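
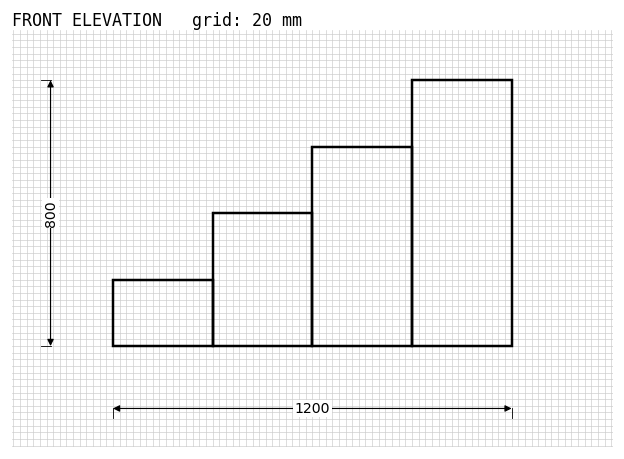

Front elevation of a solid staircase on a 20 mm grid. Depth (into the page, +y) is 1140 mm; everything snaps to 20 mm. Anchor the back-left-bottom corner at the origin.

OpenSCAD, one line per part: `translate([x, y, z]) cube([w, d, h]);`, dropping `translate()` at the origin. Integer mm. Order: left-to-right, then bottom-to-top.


cube([300, 1140, 200]);
translate([300, 0, 0]) cube([300, 1140, 400]);
translate([600, 0, 0]) cube([300, 1140, 600]);
translate([900, 0, 0]) cube([300, 1140, 800]);


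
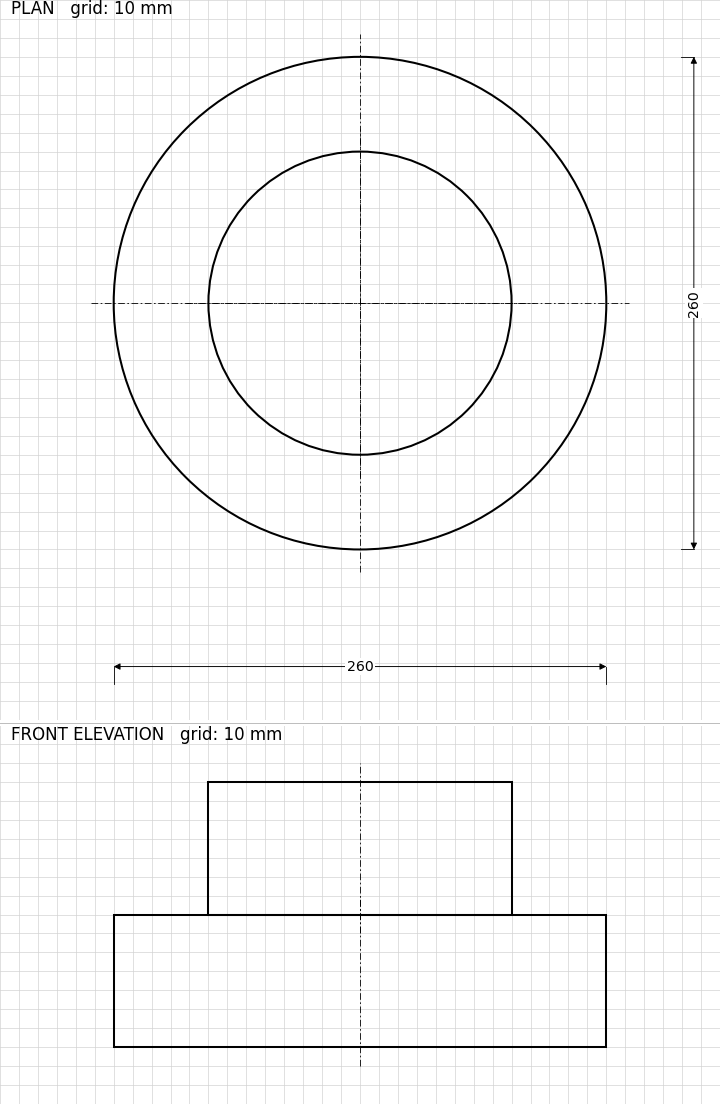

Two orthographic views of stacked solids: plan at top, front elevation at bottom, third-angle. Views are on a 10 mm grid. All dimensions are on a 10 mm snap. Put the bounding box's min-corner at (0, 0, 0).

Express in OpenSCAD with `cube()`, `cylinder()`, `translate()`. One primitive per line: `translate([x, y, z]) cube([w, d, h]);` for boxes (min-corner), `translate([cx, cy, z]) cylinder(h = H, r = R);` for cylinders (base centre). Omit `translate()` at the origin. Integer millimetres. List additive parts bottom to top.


translate([130, 130, 0]) cylinder(h = 70, r = 130);
translate([130, 130, 70]) cylinder(h = 70, r = 80);


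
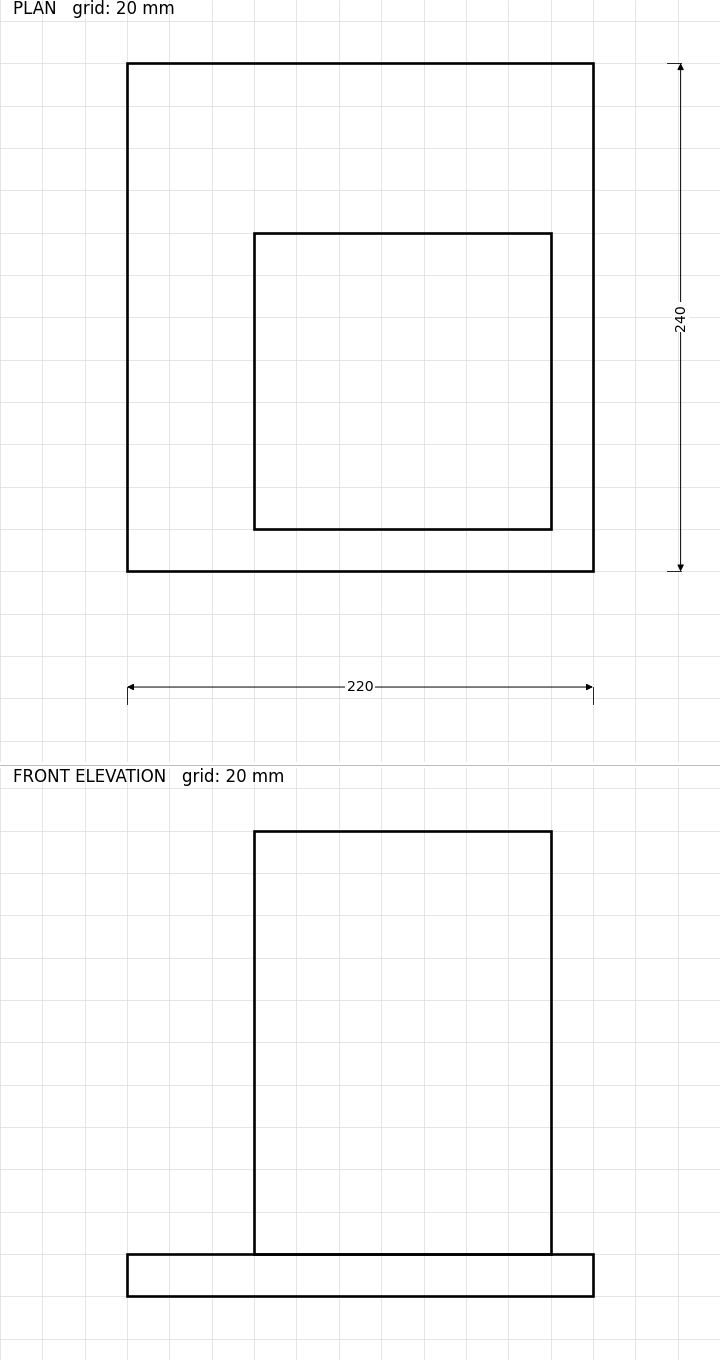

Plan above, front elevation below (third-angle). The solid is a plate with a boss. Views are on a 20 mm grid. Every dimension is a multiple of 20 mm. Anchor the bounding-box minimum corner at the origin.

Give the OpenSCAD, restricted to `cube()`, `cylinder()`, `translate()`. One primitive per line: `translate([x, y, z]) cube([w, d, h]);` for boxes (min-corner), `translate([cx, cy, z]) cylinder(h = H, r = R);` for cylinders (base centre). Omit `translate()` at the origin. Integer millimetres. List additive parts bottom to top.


cube([220, 240, 20]);
translate([60, 20, 20]) cube([140, 140, 200]);


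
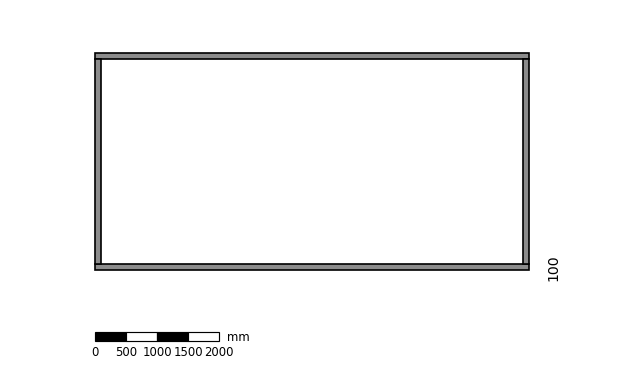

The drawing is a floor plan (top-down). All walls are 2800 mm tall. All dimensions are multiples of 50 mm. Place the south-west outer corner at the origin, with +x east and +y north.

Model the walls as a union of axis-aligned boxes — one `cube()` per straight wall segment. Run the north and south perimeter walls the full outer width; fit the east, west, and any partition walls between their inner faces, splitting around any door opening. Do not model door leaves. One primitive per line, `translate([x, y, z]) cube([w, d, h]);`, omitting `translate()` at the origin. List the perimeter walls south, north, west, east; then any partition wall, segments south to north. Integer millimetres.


cube([7000, 100, 2800]);
translate([0, 3400, 0]) cube([7000, 100, 2800]);
translate([0, 100, 0]) cube([100, 3300, 2800]);
translate([6900, 100, 0]) cube([100, 3300, 2800]);


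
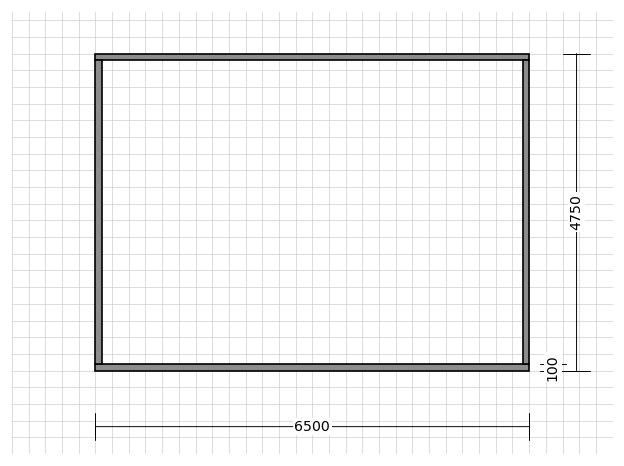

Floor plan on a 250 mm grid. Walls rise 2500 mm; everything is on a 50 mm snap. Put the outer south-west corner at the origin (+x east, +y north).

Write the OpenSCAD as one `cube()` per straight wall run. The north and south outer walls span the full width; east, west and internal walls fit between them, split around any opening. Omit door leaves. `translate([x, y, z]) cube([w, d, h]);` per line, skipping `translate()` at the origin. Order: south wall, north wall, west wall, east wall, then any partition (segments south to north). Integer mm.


cube([6500, 100, 2500]);
translate([0, 4650, 0]) cube([6500, 100, 2500]);
translate([0, 100, 0]) cube([100, 4550, 2500]);
translate([6400, 100, 0]) cube([100, 4550, 2500]);


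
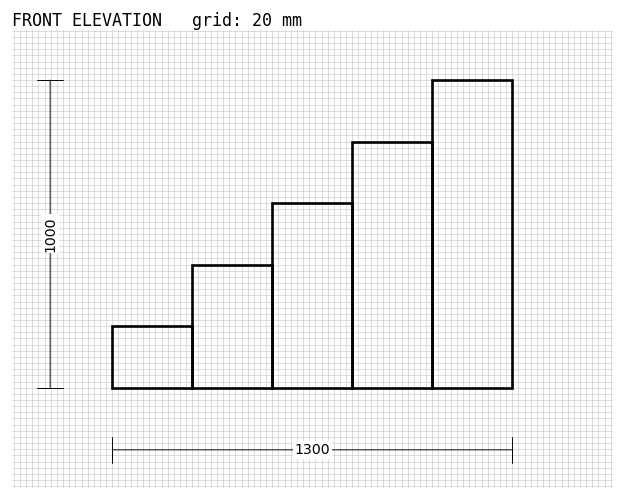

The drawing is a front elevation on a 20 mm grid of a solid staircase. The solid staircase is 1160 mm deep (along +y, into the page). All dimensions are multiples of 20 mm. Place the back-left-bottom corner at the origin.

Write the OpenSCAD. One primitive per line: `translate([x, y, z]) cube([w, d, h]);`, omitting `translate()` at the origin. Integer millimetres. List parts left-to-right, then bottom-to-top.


cube([260, 1160, 200]);
translate([260, 0, 0]) cube([260, 1160, 400]);
translate([520, 0, 0]) cube([260, 1160, 600]);
translate([780, 0, 0]) cube([260, 1160, 800]);
translate([1040, 0, 0]) cube([260, 1160, 1000]);


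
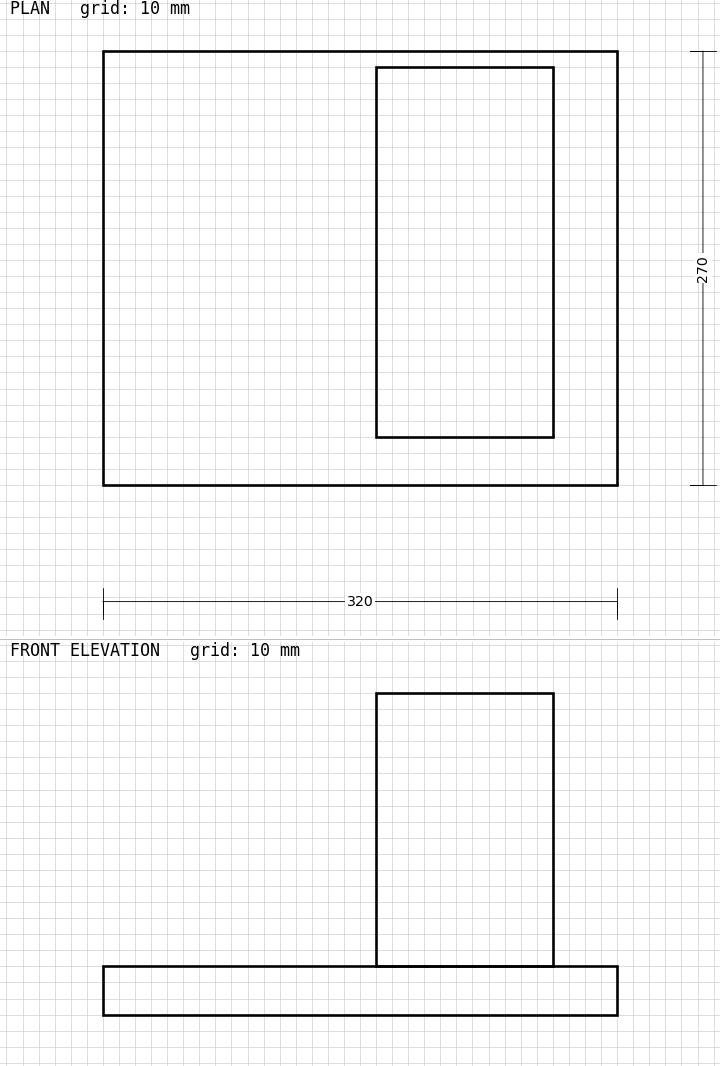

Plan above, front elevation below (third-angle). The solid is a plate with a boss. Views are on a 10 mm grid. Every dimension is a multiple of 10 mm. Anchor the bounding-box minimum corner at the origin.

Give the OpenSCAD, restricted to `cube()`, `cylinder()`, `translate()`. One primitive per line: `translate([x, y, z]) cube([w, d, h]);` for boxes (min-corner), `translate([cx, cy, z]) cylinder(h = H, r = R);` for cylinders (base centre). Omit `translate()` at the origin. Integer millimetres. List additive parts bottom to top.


cube([320, 270, 30]);
translate([170, 30, 30]) cube([110, 230, 170]);


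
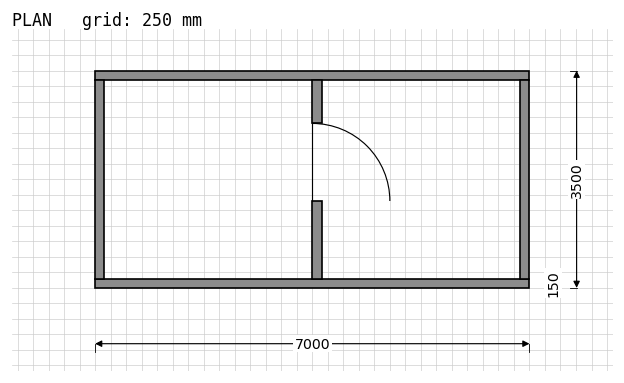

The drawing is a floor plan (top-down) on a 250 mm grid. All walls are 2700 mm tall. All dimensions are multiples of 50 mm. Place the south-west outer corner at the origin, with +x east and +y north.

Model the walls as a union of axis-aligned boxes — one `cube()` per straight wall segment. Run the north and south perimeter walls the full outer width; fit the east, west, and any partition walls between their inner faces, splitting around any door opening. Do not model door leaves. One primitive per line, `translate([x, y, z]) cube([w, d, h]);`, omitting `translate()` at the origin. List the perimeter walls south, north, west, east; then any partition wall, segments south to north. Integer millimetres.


cube([7000, 150, 2700]);
translate([0, 3350, 0]) cube([7000, 150, 2700]);
translate([0, 150, 0]) cube([150, 3200, 2700]);
translate([6850, 150, 0]) cube([150, 3200, 2700]);
translate([3500, 150, 0]) cube([150, 1250, 2700]);
translate([3500, 2650, 0]) cube([150, 700, 2700]);


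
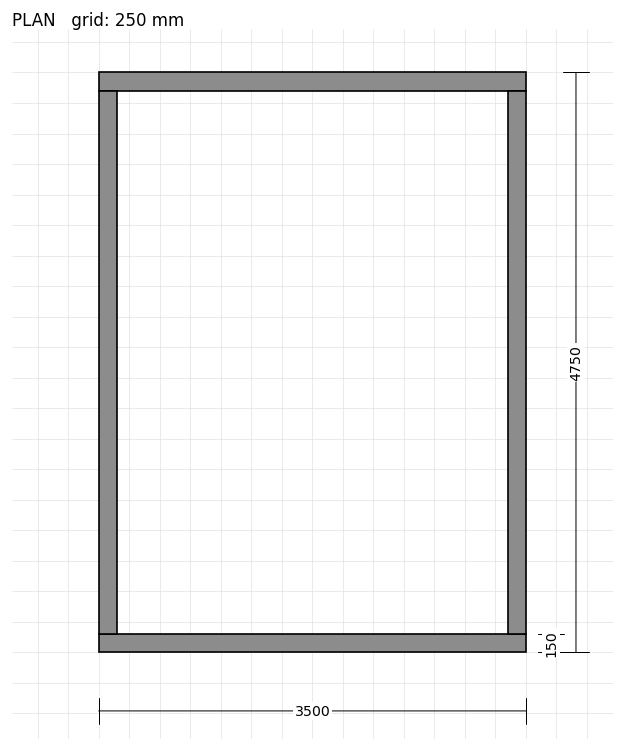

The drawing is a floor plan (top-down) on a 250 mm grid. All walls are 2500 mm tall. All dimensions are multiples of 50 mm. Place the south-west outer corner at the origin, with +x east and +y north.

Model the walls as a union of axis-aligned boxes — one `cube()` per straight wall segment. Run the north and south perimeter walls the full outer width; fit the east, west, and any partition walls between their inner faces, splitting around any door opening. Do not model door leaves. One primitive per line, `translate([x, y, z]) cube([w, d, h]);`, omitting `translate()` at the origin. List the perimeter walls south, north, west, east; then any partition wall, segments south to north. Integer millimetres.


cube([3500, 150, 2500]);
translate([0, 4600, 0]) cube([3500, 150, 2500]);
translate([0, 150, 0]) cube([150, 4450, 2500]);
translate([3350, 150, 0]) cube([150, 4450, 2500]);


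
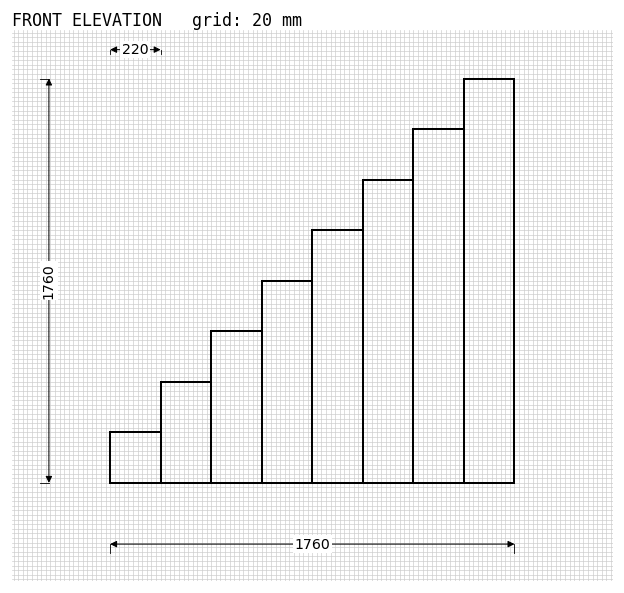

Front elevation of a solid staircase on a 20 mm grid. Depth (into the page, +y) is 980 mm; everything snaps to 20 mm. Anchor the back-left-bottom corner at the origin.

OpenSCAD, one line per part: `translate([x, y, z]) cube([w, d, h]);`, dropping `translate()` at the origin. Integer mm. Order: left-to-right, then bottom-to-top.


cube([220, 980, 220]);
translate([220, 0, 0]) cube([220, 980, 440]);
translate([440, 0, 0]) cube([220, 980, 660]);
translate([660, 0, 0]) cube([220, 980, 880]);
translate([880, 0, 0]) cube([220, 980, 1100]);
translate([1100, 0, 0]) cube([220, 980, 1320]);
translate([1320, 0, 0]) cube([220, 980, 1540]);
translate([1540, 0, 0]) cube([220, 980, 1760]);


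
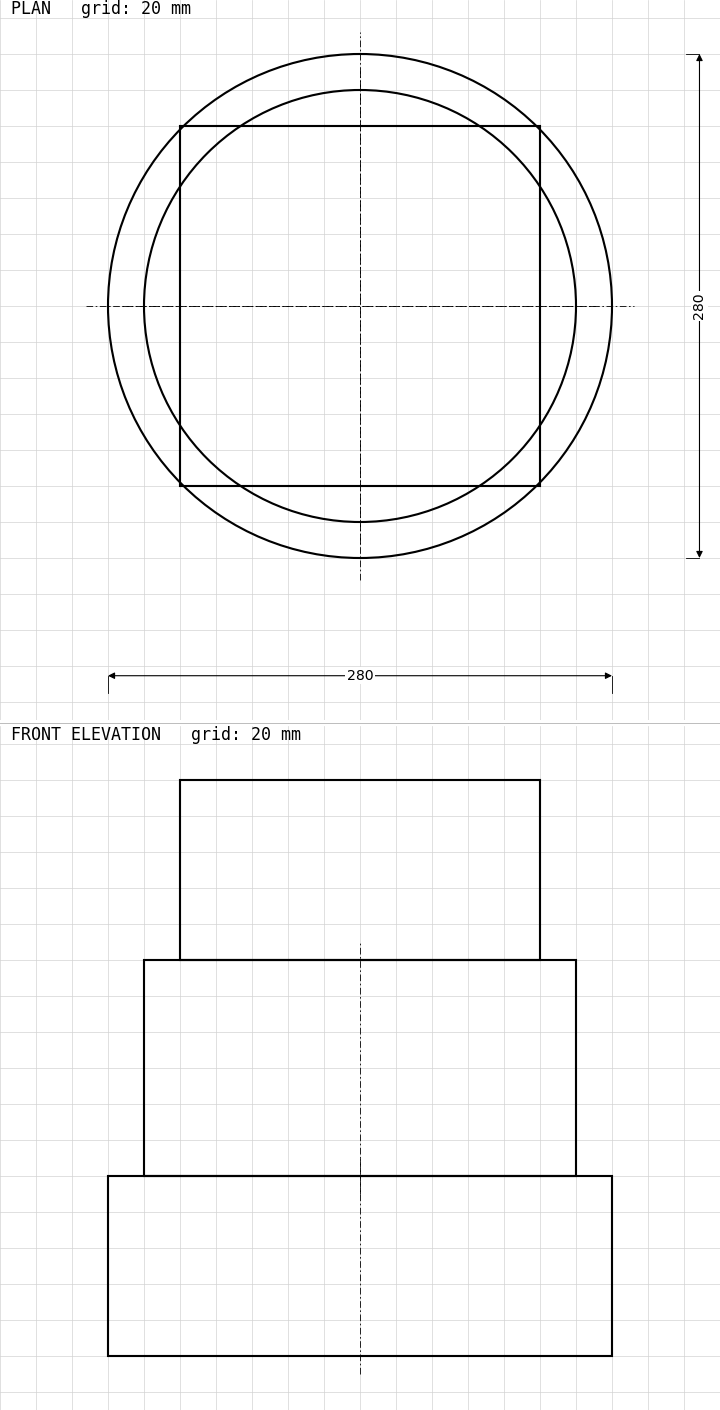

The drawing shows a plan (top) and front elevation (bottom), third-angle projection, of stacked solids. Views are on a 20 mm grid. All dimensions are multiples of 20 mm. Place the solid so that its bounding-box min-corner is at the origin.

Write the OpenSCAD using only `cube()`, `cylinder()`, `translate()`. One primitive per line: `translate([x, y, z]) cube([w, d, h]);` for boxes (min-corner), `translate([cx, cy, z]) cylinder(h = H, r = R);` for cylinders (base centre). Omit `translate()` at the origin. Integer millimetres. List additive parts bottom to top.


translate([140, 140, 0]) cylinder(h = 100, r = 140);
translate([140, 140, 100]) cylinder(h = 120, r = 120);
translate([40, 40, 220]) cube([200, 200, 100]);


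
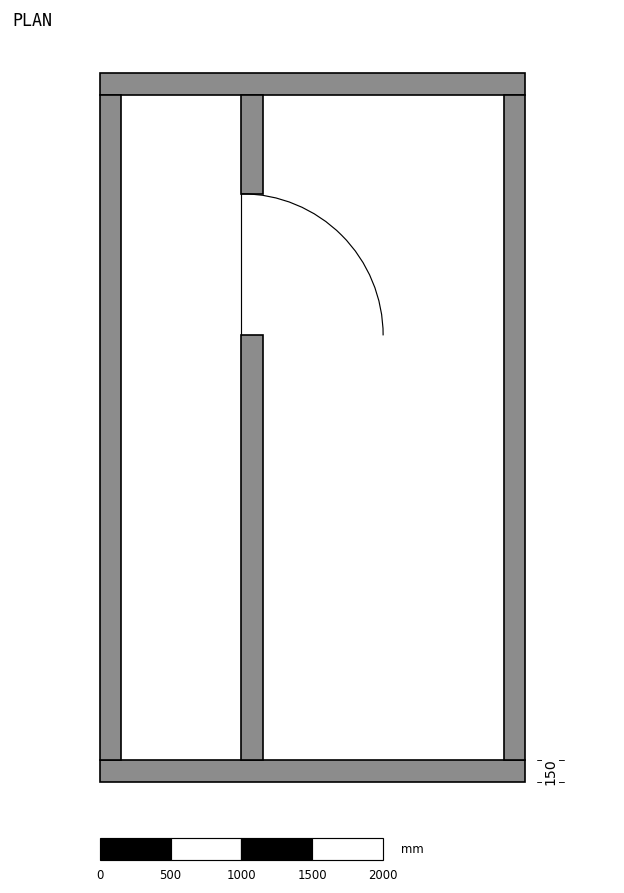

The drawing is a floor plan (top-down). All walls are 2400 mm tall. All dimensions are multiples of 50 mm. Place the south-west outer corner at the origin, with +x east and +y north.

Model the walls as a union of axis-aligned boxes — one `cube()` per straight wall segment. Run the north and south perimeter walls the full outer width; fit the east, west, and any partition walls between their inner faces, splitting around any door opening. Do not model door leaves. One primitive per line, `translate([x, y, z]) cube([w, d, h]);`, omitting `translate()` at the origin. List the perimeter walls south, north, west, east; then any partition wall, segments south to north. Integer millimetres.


cube([3000, 150, 2400]);
translate([0, 4850, 0]) cube([3000, 150, 2400]);
translate([0, 150, 0]) cube([150, 4700, 2400]);
translate([2850, 150, 0]) cube([150, 4700, 2400]);
translate([1000, 150, 0]) cube([150, 3000, 2400]);
translate([1000, 4150, 0]) cube([150, 700, 2400]);


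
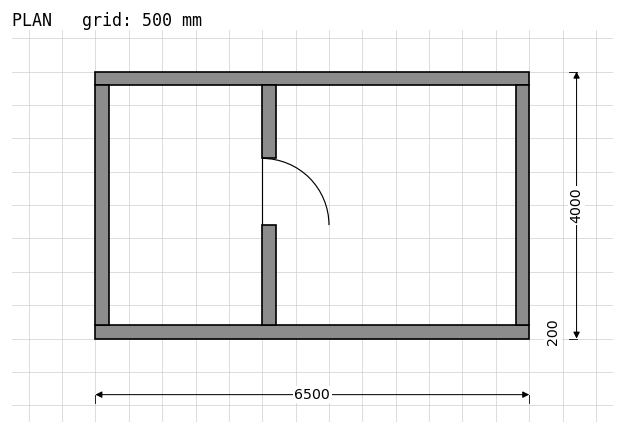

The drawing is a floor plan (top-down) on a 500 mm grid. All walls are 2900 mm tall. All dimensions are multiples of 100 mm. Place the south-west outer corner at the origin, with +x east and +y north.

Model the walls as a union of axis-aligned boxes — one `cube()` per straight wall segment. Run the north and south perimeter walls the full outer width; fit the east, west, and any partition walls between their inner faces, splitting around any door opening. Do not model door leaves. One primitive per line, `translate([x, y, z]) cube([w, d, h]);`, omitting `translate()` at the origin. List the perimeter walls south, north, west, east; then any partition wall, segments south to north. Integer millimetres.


cube([6500, 200, 2900]);
translate([0, 3800, 0]) cube([6500, 200, 2900]);
translate([0, 200, 0]) cube([200, 3600, 2900]);
translate([6300, 200, 0]) cube([200, 3600, 2900]);
translate([2500, 200, 0]) cube([200, 1500, 2900]);
translate([2500, 2700, 0]) cube([200, 1100, 2900]);


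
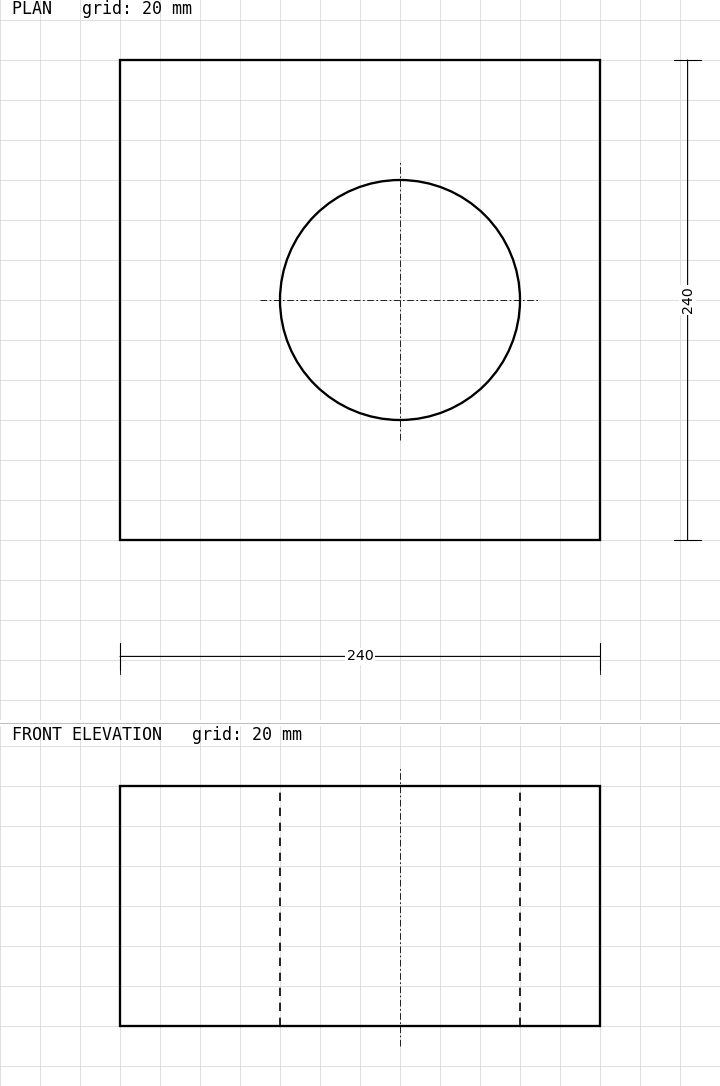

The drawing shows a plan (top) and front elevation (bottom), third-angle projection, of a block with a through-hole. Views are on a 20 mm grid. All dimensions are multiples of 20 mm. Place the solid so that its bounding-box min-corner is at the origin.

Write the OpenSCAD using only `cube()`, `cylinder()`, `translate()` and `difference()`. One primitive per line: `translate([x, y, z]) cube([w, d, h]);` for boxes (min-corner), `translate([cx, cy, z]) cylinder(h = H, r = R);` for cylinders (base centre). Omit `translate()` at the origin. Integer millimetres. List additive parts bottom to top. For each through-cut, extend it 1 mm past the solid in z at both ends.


difference() {
  cube([240, 240, 120]);
  translate([140, 120, -1]) cylinder(h = 122, r = 60);
}


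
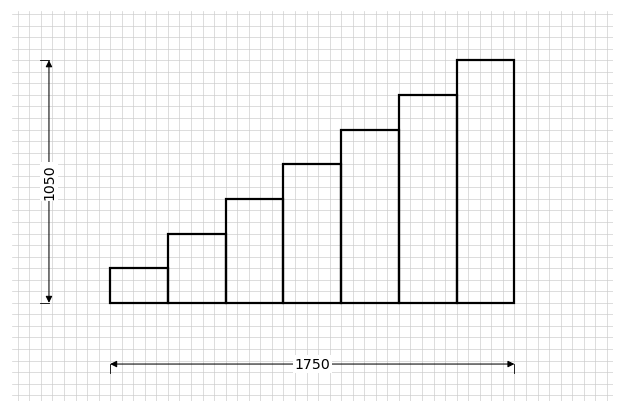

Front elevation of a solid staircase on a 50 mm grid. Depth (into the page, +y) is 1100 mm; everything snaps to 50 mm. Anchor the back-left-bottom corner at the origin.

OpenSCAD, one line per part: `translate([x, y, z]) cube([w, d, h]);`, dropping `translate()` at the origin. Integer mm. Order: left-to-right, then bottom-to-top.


cube([250, 1100, 150]);
translate([250, 0, 0]) cube([250, 1100, 300]);
translate([500, 0, 0]) cube([250, 1100, 450]);
translate([750, 0, 0]) cube([250, 1100, 600]);
translate([1000, 0, 0]) cube([250, 1100, 750]);
translate([1250, 0, 0]) cube([250, 1100, 900]);
translate([1500, 0, 0]) cube([250, 1100, 1050]);


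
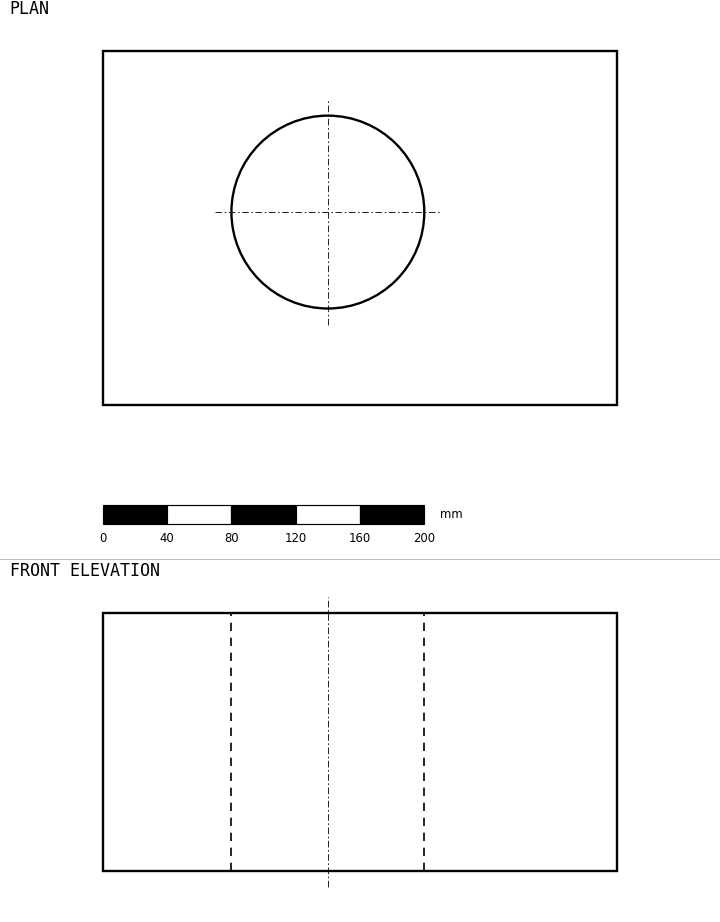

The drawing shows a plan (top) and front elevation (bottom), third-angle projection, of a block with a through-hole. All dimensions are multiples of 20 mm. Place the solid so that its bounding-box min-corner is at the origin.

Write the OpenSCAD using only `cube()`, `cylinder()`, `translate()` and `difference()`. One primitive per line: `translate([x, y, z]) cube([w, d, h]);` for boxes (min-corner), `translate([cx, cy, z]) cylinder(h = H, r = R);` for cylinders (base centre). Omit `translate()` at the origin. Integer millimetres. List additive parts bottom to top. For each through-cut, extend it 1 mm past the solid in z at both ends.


difference() {
  cube([320, 220, 160]);
  translate([140, 120, -1]) cylinder(h = 162, r = 60);
}


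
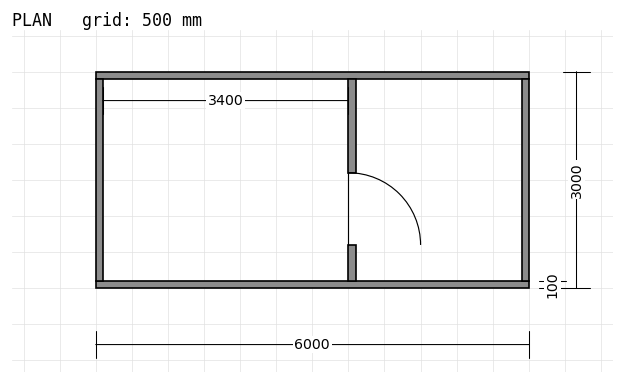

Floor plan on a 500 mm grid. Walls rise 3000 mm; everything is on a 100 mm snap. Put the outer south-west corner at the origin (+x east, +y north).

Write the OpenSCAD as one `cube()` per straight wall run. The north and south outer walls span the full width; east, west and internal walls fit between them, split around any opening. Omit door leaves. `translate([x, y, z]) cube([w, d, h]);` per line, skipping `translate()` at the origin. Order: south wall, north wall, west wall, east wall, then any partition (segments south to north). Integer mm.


cube([6000, 100, 3000]);
translate([0, 2900, 0]) cube([6000, 100, 3000]);
translate([0, 100, 0]) cube([100, 2800, 3000]);
translate([5900, 100, 0]) cube([100, 2800, 3000]);
translate([3500, 100, 0]) cube([100, 500, 3000]);
translate([3500, 1600, 0]) cube([100, 1300, 3000]);


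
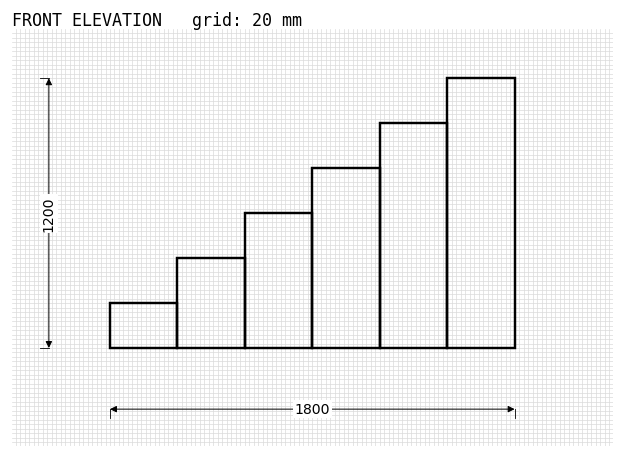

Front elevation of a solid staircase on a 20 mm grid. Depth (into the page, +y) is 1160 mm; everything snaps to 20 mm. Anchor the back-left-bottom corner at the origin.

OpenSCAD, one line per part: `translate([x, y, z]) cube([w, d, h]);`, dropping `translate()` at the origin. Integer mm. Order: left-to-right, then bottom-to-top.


cube([300, 1160, 200]);
translate([300, 0, 0]) cube([300, 1160, 400]);
translate([600, 0, 0]) cube([300, 1160, 600]);
translate([900, 0, 0]) cube([300, 1160, 800]);
translate([1200, 0, 0]) cube([300, 1160, 1000]);
translate([1500, 0, 0]) cube([300, 1160, 1200]);


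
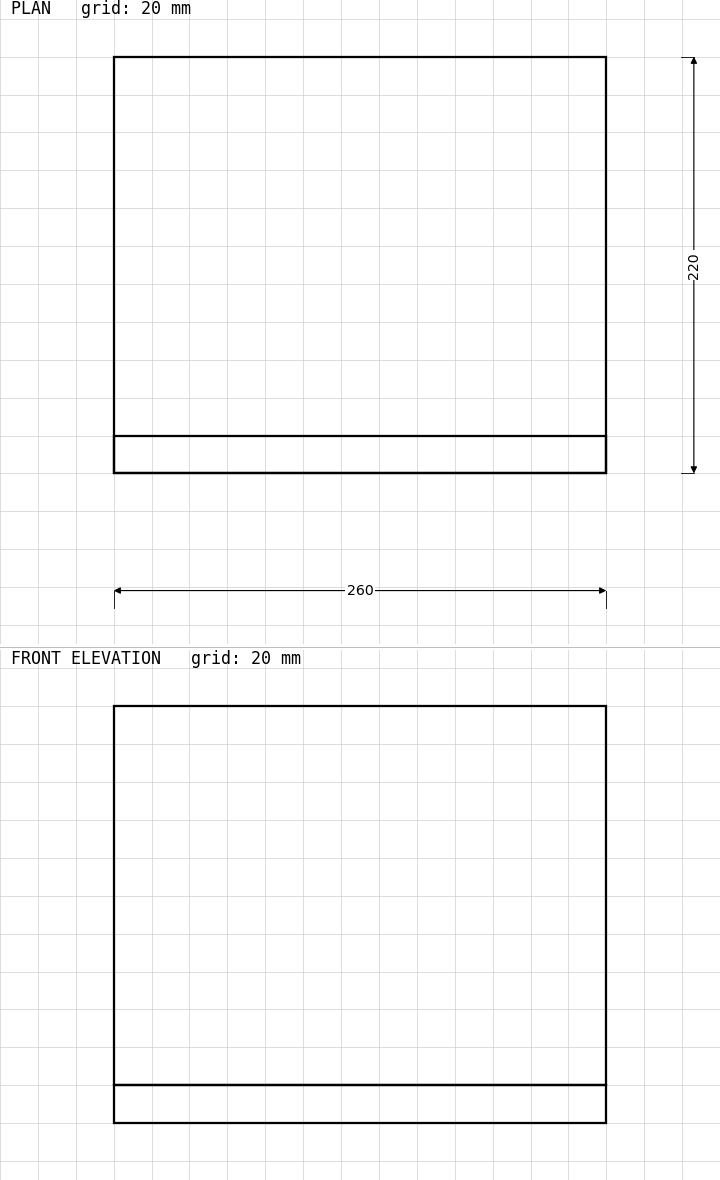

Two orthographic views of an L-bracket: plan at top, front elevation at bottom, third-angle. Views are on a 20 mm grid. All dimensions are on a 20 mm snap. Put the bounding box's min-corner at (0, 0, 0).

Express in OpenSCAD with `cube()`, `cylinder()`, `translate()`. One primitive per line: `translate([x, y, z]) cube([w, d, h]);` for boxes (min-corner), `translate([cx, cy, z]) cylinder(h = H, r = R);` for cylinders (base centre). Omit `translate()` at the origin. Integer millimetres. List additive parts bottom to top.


cube([260, 220, 20]);
translate([0, 0, 20]) cube([260, 20, 200]);


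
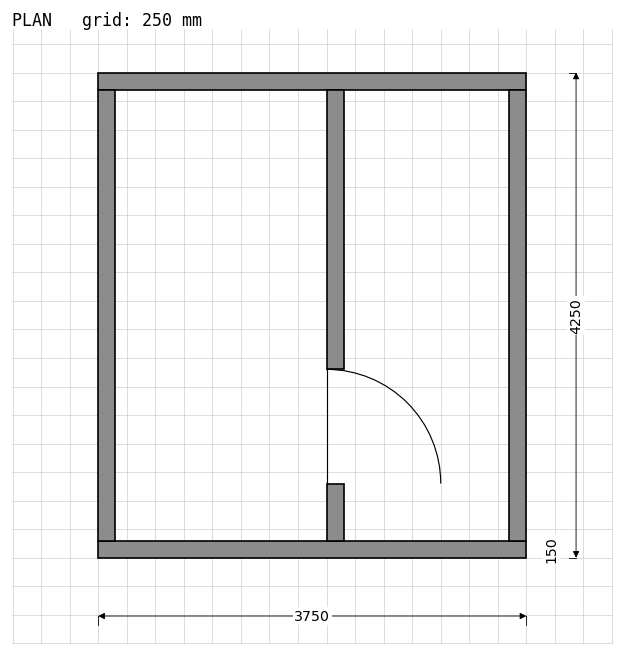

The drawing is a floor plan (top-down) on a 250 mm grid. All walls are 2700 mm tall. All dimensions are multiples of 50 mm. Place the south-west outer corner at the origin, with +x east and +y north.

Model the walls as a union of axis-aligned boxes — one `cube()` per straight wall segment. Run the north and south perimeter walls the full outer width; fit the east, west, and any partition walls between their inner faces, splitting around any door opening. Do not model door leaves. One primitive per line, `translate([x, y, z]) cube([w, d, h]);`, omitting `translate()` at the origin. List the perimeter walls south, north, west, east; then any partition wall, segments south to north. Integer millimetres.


cube([3750, 150, 2700]);
translate([0, 4100, 0]) cube([3750, 150, 2700]);
translate([0, 150, 0]) cube([150, 3950, 2700]);
translate([3600, 150, 0]) cube([150, 3950, 2700]);
translate([2000, 150, 0]) cube([150, 500, 2700]);
translate([2000, 1650, 0]) cube([150, 2450, 2700]);


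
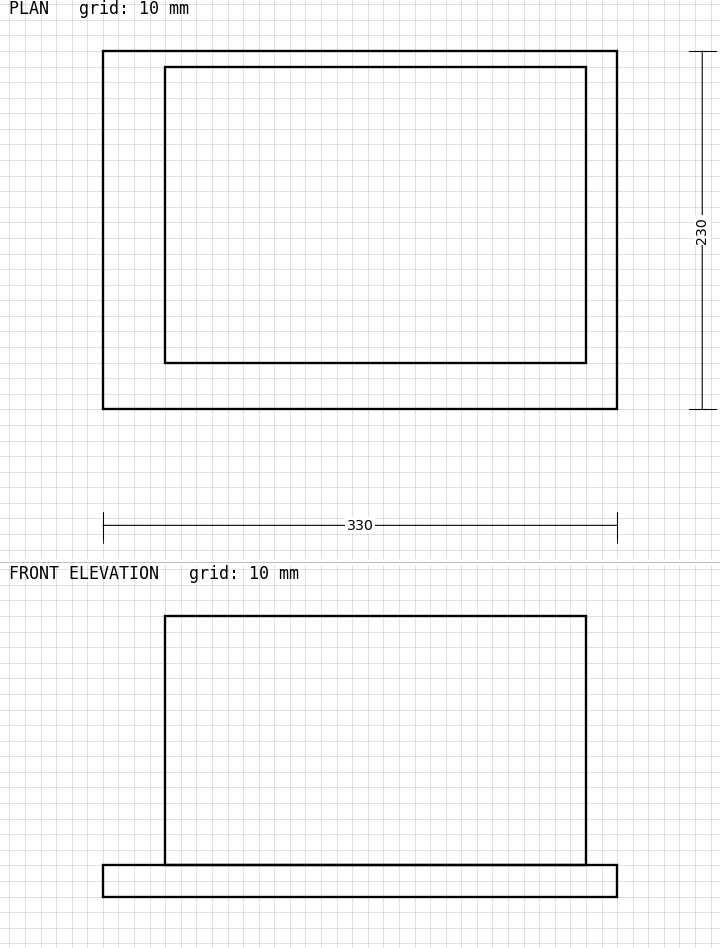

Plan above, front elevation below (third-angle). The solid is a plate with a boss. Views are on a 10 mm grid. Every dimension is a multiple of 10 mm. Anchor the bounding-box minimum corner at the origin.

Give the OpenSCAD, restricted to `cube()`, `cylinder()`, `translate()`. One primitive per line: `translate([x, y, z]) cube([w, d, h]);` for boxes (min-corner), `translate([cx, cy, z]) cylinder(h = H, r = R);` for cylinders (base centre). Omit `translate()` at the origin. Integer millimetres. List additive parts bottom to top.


cube([330, 230, 20]);
translate([40, 30, 20]) cube([270, 190, 160]);


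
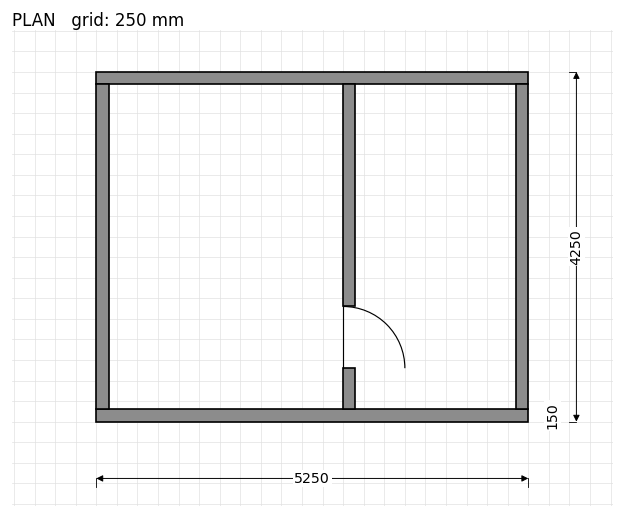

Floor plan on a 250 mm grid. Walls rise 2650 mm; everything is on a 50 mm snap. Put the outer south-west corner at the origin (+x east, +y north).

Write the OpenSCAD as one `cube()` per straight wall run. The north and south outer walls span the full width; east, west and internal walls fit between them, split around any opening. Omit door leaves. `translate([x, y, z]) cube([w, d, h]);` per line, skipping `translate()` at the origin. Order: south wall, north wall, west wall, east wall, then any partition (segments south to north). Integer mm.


cube([5250, 150, 2650]);
translate([0, 4100, 0]) cube([5250, 150, 2650]);
translate([0, 150, 0]) cube([150, 3950, 2650]);
translate([5100, 150, 0]) cube([150, 3950, 2650]);
translate([3000, 150, 0]) cube([150, 500, 2650]);
translate([3000, 1400, 0]) cube([150, 2700, 2650]);


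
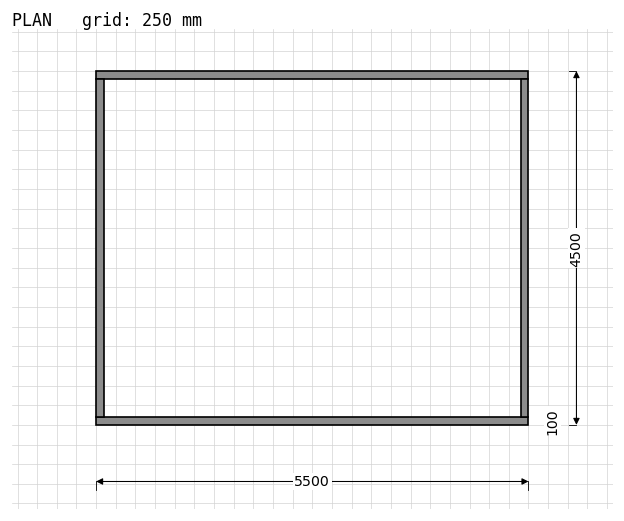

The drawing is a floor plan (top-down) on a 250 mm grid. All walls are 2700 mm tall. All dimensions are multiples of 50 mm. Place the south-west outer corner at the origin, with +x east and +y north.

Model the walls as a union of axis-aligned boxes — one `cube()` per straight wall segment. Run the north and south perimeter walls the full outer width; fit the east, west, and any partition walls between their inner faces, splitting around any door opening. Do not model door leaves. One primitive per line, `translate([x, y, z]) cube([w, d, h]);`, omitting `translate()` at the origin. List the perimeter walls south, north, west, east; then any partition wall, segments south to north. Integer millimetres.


cube([5500, 100, 2700]);
translate([0, 4400, 0]) cube([5500, 100, 2700]);
translate([0, 100, 0]) cube([100, 4300, 2700]);
translate([5400, 100, 0]) cube([100, 4300, 2700]);


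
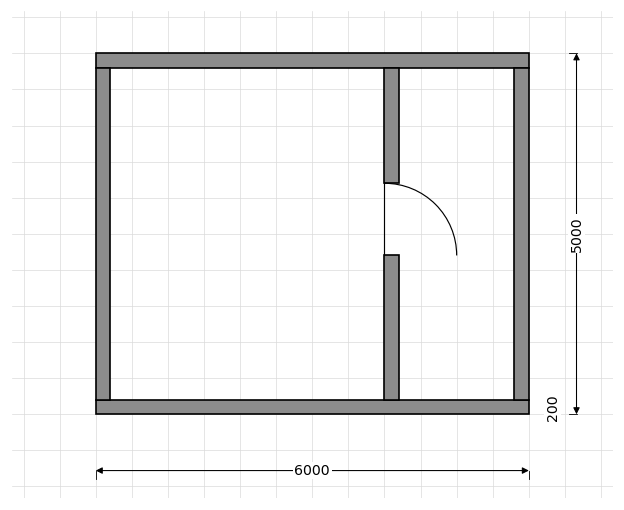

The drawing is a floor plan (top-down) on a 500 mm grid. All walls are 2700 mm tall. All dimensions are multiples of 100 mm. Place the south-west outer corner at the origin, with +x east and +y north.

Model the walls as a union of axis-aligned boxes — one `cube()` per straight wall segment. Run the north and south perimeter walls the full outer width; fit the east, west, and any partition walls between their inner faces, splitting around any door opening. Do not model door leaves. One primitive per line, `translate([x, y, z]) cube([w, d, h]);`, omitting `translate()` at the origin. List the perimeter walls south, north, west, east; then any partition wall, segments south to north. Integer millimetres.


cube([6000, 200, 2700]);
translate([0, 4800, 0]) cube([6000, 200, 2700]);
translate([0, 200, 0]) cube([200, 4600, 2700]);
translate([5800, 200, 0]) cube([200, 4600, 2700]);
translate([4000, 200, 0]) cube([200, 2000, 2700]);
translate([4000, 3200, 0]) cube([200, 1600, 2700]);


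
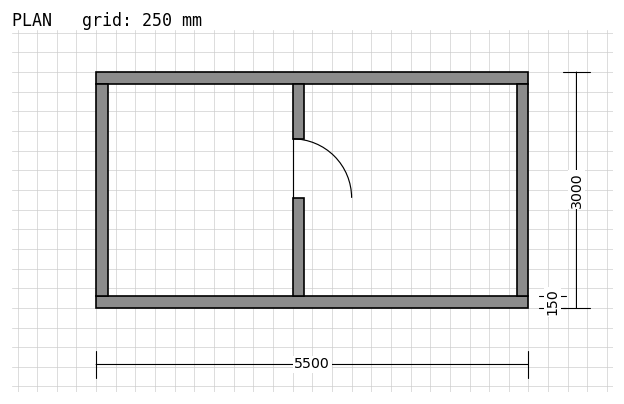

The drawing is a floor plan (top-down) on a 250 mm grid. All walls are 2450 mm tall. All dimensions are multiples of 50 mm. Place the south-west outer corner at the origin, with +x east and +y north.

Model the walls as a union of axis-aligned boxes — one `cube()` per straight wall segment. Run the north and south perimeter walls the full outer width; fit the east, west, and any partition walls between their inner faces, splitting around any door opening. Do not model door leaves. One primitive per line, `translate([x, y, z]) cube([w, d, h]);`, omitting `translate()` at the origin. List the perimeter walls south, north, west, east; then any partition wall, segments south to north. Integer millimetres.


cube([5500, 150, 2450]);
translate([0, 2850, 0]) cube([5500, 150, 2450]);
translate([0, 150, 0]) cube([150, 2700, 2450]);
translate([5350, 150, 0]) cube([150, 2700, 2450]);
translate([2500, 150, 0]) cube([150, 1250, 2450]);
translate([2500, 2150, 0]) cube([150, 700, 2450]);


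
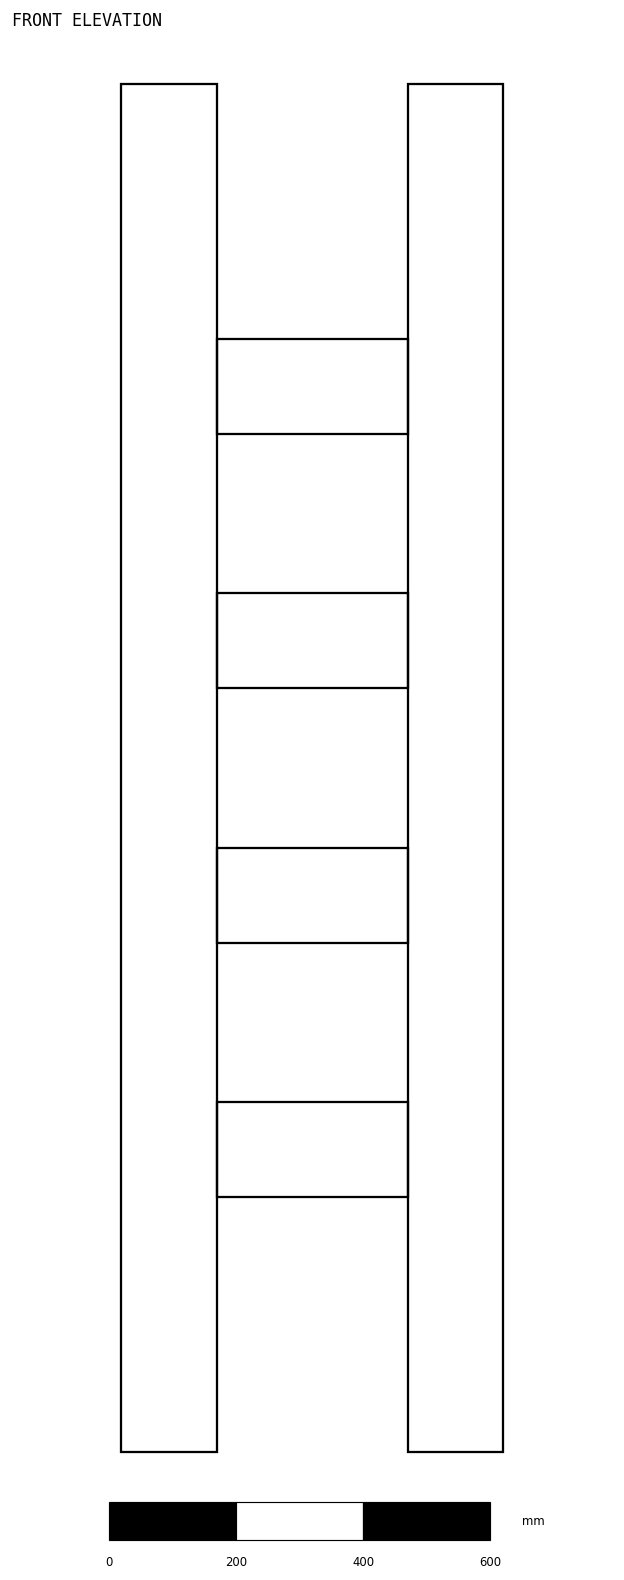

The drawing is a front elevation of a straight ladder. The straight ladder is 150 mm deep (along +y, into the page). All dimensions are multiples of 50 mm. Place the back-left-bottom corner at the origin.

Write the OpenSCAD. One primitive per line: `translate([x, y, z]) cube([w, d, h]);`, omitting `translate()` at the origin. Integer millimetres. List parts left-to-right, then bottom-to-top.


cube([150, 150, 2150]);
translate([150, 0, 400]) cube([300, 150, 150]);
translate([150, 0, 800]) cube([300, 150, 150]);
translate([150, 0, 1200]) cube([300, 150, 150]);
translate([150, 0, 1600]) cube([300, 150, 150]);
translate([450, 0, 0]) cube([150, 150, 2150]);


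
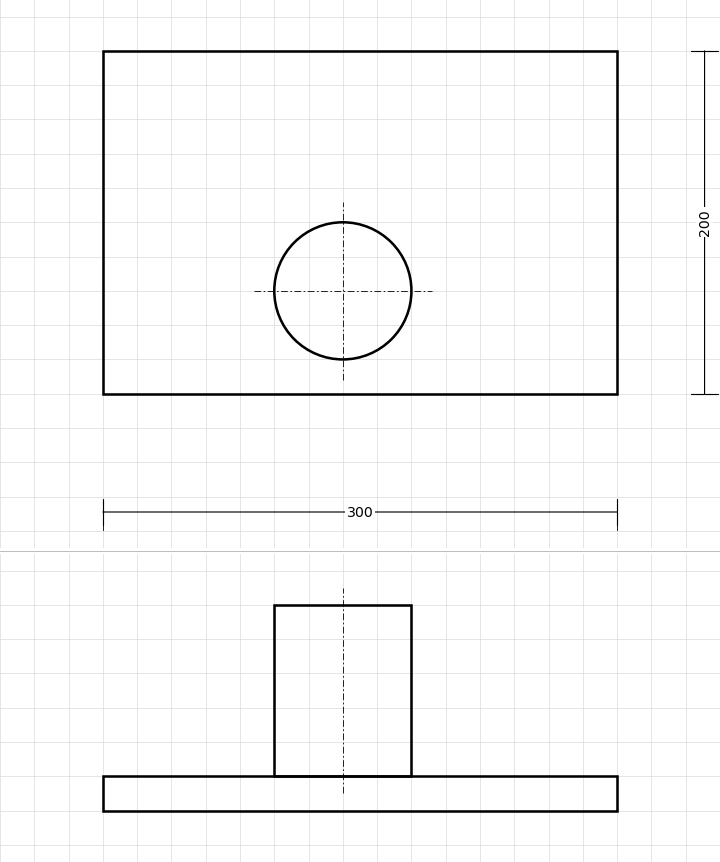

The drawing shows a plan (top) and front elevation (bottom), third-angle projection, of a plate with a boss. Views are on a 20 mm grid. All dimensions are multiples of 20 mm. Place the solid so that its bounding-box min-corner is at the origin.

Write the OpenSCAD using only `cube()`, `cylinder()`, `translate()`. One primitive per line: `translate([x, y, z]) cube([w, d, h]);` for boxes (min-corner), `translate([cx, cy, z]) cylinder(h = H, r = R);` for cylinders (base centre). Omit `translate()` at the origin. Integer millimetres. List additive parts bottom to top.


cube([300, 200, 20]);
translate([140, 60, 20]) cylinder(h = 100, r = 40);


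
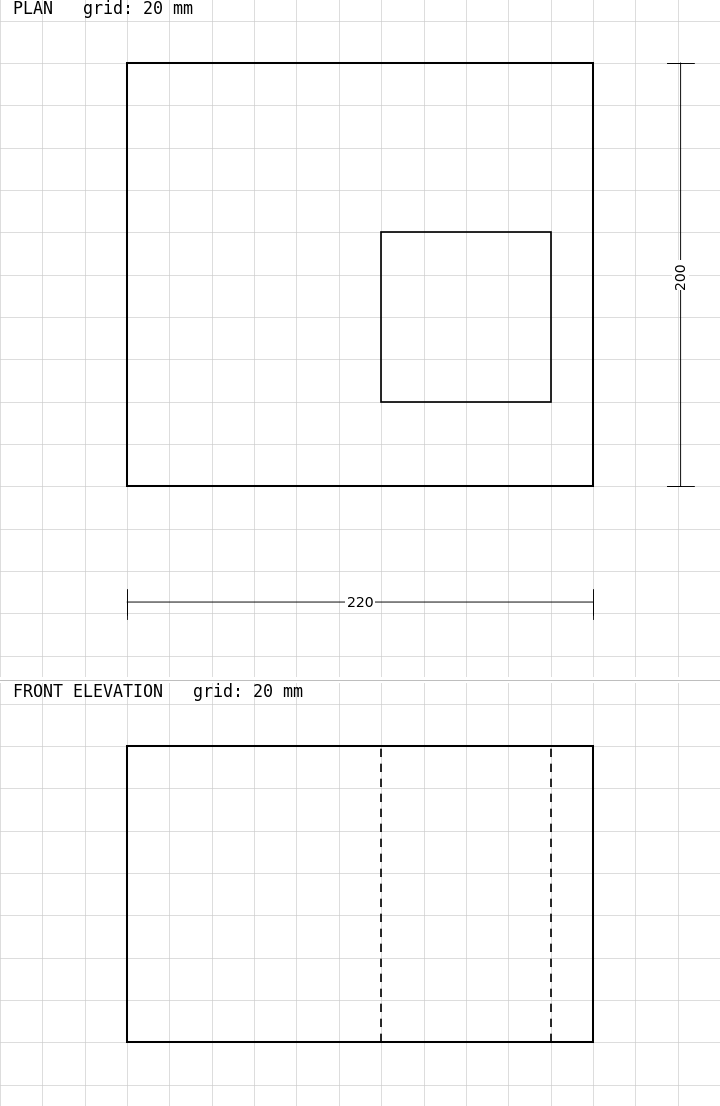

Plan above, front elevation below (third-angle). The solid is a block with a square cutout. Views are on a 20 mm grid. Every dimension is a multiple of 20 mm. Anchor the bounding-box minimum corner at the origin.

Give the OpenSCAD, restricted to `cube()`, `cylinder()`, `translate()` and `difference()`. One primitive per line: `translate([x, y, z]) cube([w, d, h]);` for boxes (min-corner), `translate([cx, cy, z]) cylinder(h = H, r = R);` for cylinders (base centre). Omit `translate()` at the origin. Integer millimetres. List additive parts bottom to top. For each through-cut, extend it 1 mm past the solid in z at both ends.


difference() {
  cube([220, 200, 140]);
  translate([120, 40, -1]) cube([80, 80, 142]);
}


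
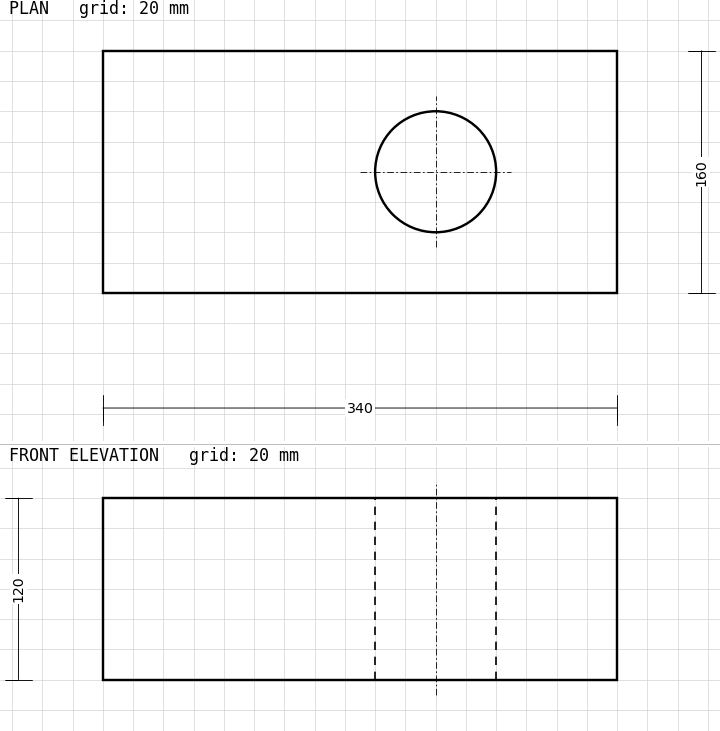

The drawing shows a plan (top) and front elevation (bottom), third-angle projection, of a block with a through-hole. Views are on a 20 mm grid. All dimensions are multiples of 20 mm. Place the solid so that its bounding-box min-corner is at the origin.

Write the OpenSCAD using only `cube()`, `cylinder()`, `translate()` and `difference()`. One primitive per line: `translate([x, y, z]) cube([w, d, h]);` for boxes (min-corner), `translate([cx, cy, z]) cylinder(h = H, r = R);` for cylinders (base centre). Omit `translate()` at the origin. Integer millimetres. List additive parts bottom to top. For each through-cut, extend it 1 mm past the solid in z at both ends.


difference() {
  cube([340, 160, 120]);
  translate([220, 80, -1]) cylinder(h = 122, r = 40);
}


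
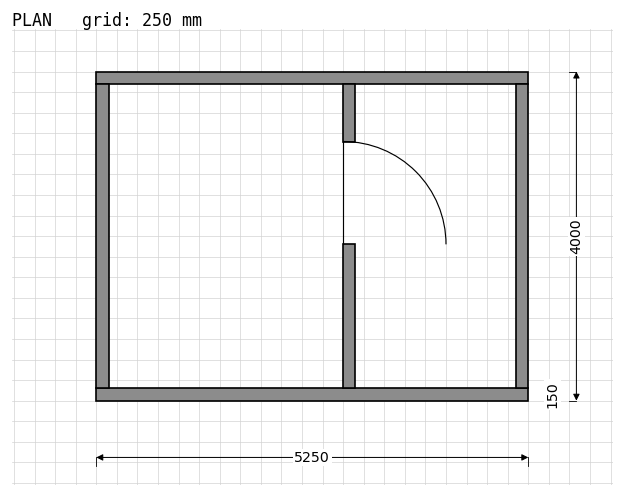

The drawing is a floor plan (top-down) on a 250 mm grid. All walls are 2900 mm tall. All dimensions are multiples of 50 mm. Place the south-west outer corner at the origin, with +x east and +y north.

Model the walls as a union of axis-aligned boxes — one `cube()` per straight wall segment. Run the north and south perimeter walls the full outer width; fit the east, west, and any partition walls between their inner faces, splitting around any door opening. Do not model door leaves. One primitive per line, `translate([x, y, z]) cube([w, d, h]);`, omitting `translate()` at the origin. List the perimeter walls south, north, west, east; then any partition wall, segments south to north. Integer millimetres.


cube([5250, 150, 2900]);
translate([0, 3850, 0]) cube([5250, 150, 2900]);
translate([0, 150, 0]) cube([150, 3700, 2900]);
translate([5100, 150, 0]) cube([150, 3700, 2900]);
translate([3000, 150, 0]) cube([150, 1750, 2900]);
translate([3000, 3150, 0]) cube([150, 700, 2900]);


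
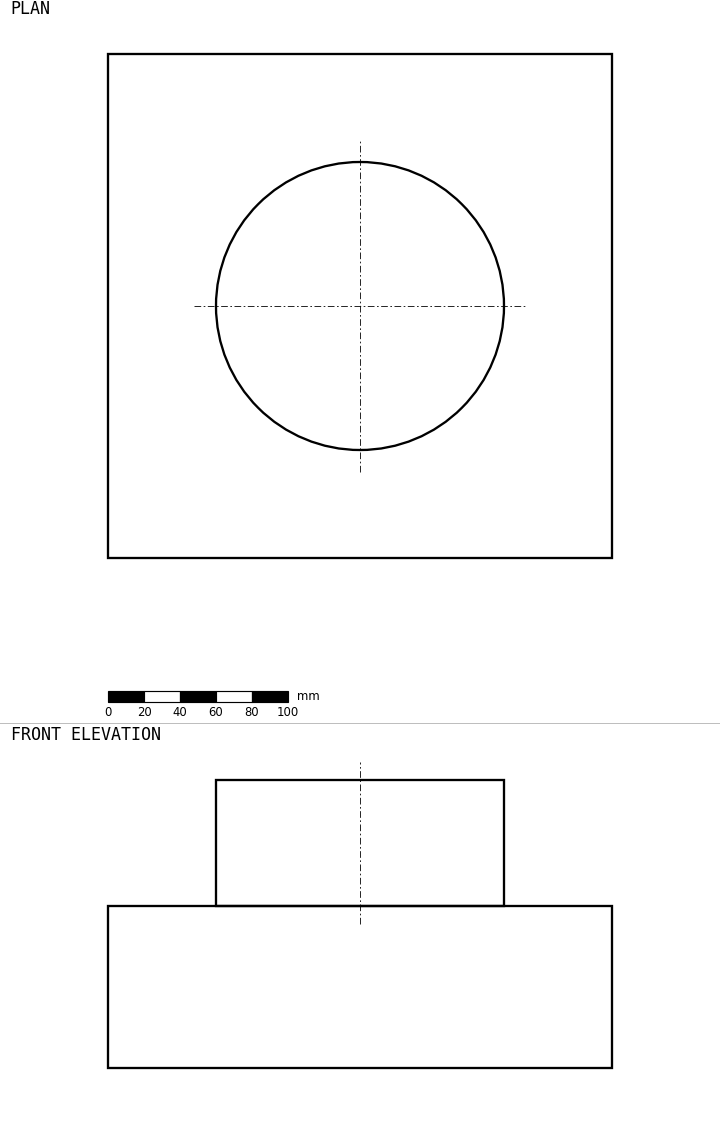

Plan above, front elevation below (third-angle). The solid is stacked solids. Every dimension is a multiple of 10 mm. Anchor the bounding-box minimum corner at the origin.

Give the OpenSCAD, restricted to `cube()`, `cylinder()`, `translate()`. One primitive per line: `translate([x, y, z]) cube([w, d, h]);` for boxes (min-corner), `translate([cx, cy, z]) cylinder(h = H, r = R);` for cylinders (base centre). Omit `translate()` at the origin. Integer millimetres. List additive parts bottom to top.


cube([280, 280, 90]);
translate([140, 140, 90]) cylinder(h = 70, r = 80);


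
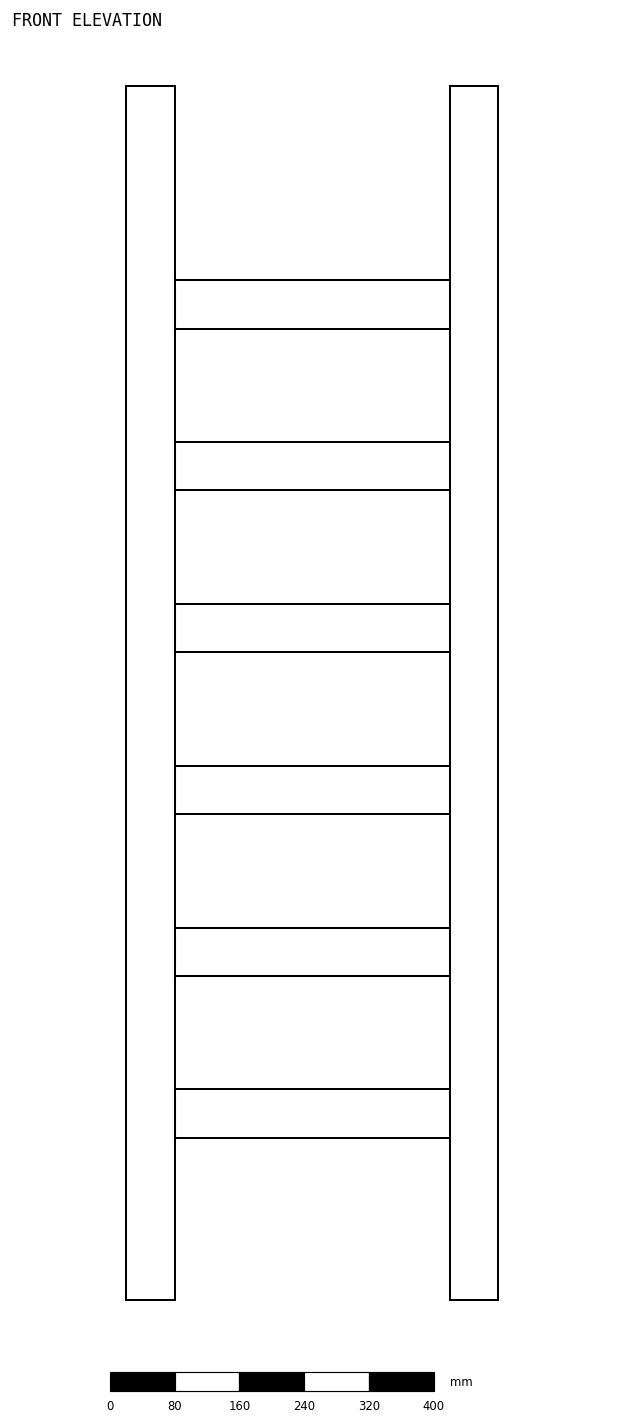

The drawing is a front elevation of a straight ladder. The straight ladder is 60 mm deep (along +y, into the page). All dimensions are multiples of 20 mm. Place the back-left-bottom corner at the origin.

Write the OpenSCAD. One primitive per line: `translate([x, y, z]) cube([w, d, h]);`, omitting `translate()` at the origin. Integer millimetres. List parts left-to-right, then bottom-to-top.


cube([60, 60, 1500]);
translate([60, 0, 200]) cube([340, 60, 60]);
translate([60, 0, 400]) cube([340, 60, 60]);
translate([60, 0, 600]) cube([340, 60, 60]);
translate([60, 0, 800]) cube([340, 60, 60]);
translate([60, 0, 1000]) cube([340, 60, 60]);
translate([60, 0, 1200]) cube([340, 60, 60]);
translate([400, 0, 0]) cube([60, 60, 1500]);


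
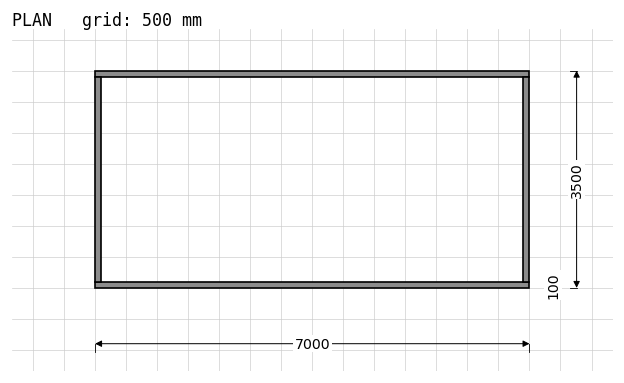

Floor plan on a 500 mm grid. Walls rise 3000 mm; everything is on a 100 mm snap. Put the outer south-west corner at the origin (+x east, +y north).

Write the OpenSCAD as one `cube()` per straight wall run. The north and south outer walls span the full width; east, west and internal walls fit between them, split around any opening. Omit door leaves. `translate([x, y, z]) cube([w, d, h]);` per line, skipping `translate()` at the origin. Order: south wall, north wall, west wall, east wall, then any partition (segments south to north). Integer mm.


cube([7000, 100, 3000]);
translate([0, 3400, 0]) cube([7000, 100, 3000]);
translate([0, 100, 0]) cube([100, 3300, 3000]);
translate([6900, 100, 0]) cube([100, 3300, 3000]);


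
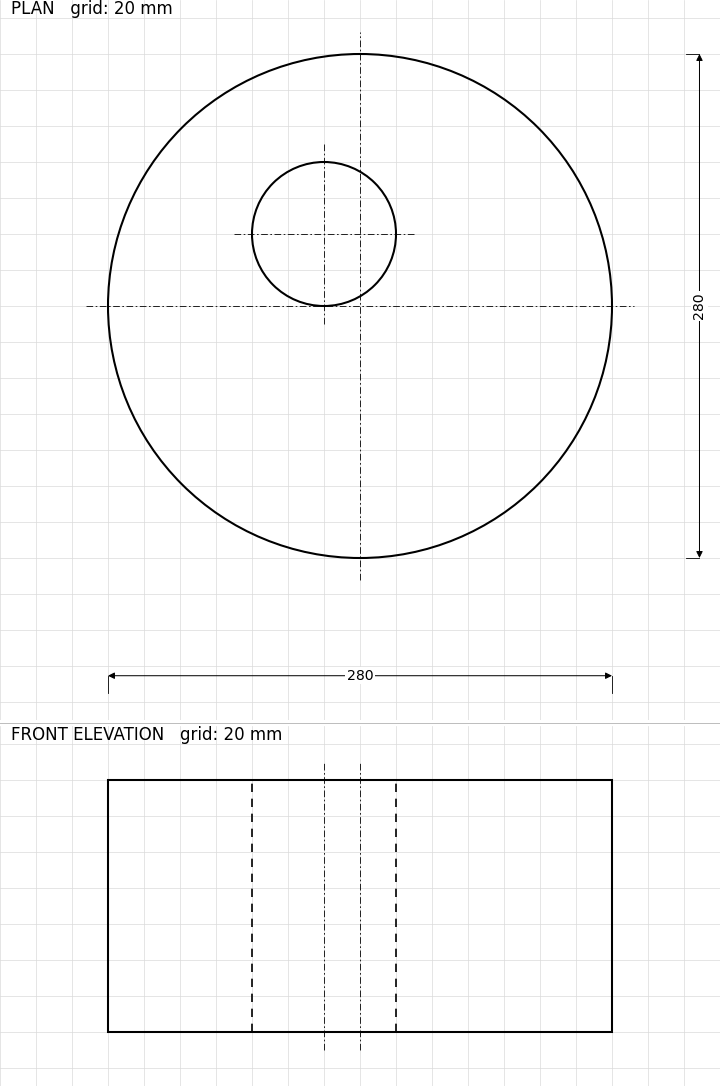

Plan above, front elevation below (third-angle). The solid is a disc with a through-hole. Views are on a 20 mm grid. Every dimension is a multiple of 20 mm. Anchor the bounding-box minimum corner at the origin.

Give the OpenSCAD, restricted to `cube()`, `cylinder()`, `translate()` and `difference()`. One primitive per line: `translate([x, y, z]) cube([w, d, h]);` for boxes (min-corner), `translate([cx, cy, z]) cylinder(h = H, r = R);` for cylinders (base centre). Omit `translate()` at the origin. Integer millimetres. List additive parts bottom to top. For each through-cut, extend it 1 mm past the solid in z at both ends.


difference() {
  translate([140, 140, 0]) cylinder(h = 140, r = 140);
  translate([120, 180, -1]) cylinder(h = 142, r = 40);
}


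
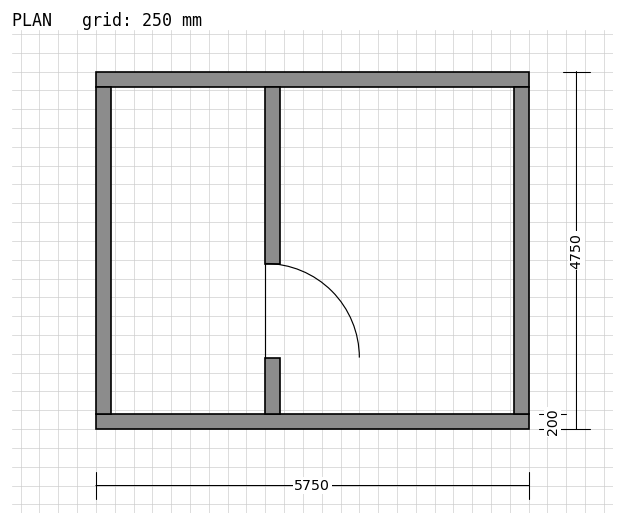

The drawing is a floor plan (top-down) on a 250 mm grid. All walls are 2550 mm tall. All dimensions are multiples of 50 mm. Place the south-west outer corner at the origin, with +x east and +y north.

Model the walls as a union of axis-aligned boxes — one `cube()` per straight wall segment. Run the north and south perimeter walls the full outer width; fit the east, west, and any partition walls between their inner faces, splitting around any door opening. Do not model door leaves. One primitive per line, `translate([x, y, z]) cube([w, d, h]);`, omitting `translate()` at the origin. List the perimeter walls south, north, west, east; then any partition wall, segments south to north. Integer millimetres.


cube([5750, 200, 2550]);
translate([0, 4550, 0]) cube([5750, 200, 2550]);
translate([0, 200, 0]) cube([200, 4350, 2550]);
translate([5550, 200, 0]) cube([200, 4350, 2550]);
translate([2250, 200, 0]) cube([200, 750, 2550]);
translate([2250, 2200, 0]) cube([200, 2350, 2550]);


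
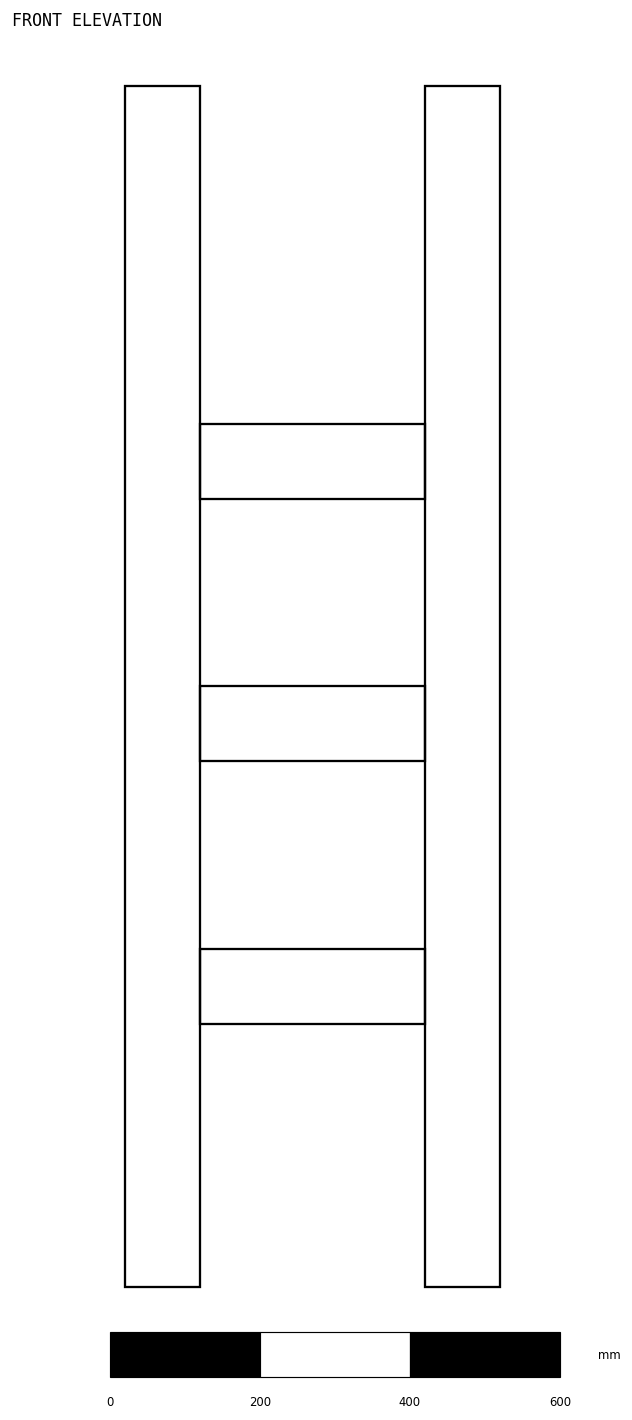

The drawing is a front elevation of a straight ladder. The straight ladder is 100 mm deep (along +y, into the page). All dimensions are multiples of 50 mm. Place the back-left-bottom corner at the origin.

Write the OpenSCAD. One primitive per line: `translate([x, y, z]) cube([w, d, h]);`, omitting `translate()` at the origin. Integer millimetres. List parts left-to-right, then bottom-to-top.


cube([100, 100, 1600]);
translate([100, 0, 350]) cube([300, 100, 100]);
translate([100, 0, 700]) cube([300, 100, 100]);
translate([100, 0, 1050]) cube([300, 100, 100]);
translate([400, 0, 0]) cube([100, 100, 1600]);


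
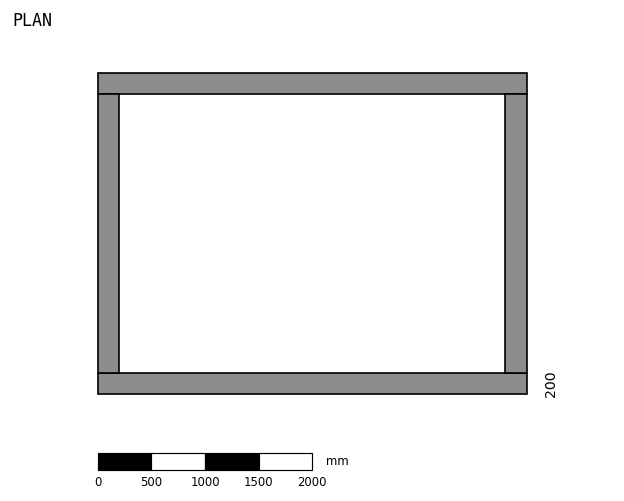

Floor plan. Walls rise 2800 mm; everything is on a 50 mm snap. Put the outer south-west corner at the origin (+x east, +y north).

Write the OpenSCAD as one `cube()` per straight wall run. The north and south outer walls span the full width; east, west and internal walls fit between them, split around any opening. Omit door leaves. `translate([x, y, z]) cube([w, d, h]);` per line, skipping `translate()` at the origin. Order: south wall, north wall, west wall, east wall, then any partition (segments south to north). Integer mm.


cube([4000, 200, 2800]);
translate([0, 2800, 0]) cube([4000, 200, 2800]);
translate([0, 200, 0]) cube([200, 2600, 2800]);
translate([3800, 200, 0]) cube([200, 2600, 2800]);


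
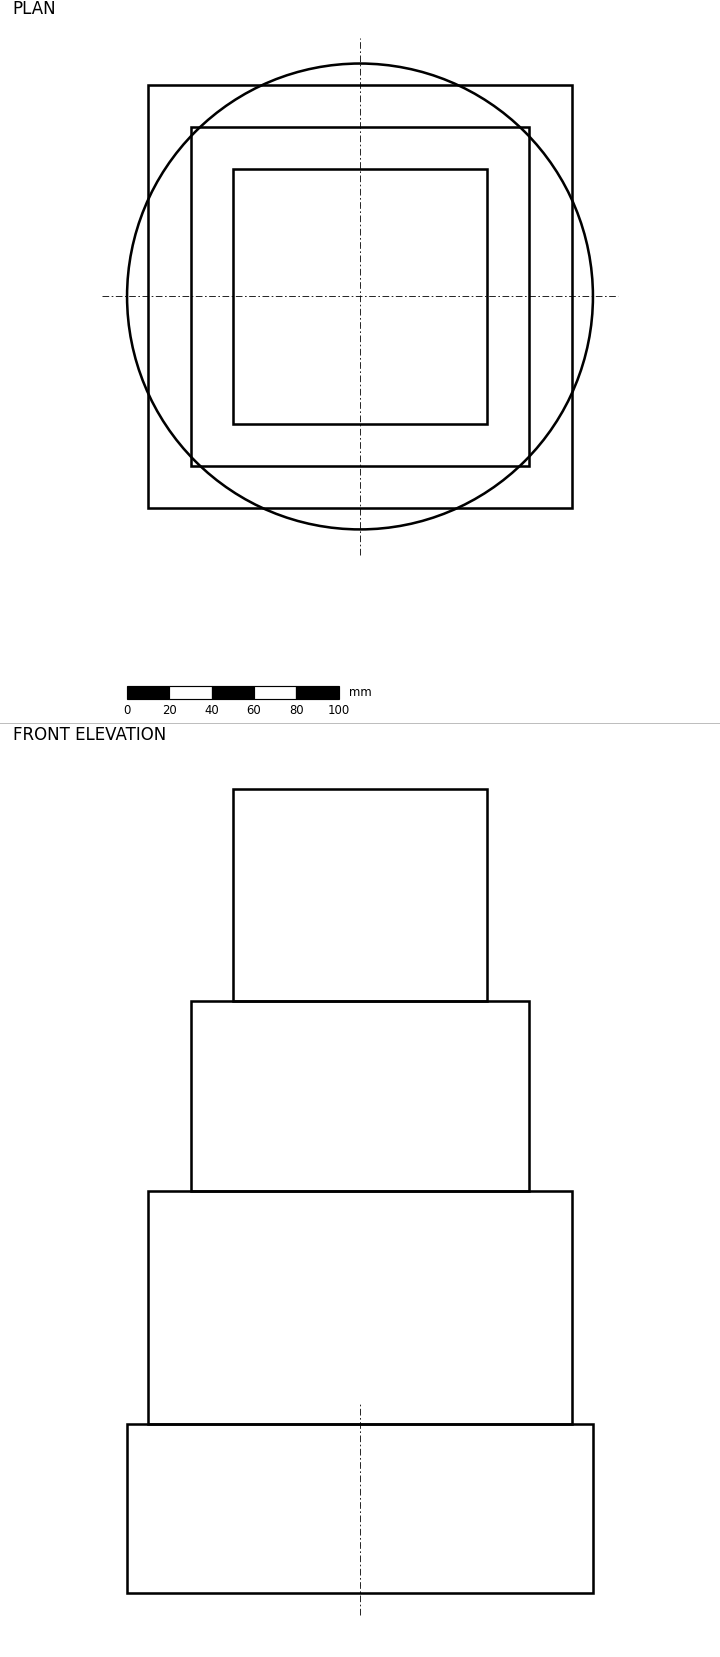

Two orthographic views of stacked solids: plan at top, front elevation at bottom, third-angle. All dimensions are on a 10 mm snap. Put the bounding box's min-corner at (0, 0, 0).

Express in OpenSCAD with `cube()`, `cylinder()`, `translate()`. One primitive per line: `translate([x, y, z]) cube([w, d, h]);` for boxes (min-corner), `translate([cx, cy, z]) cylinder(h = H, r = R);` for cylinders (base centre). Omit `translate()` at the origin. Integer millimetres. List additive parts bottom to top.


translate([110, 110, 0]) cylinder(h = 80, r = 110);
translate([10, 10, 80]) cube([200, 200, 110]);
translate([30, 30, 190]) cube([160, 160, 90]);
translate([50, 50, 280]) cube([120, 120, 100]);
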